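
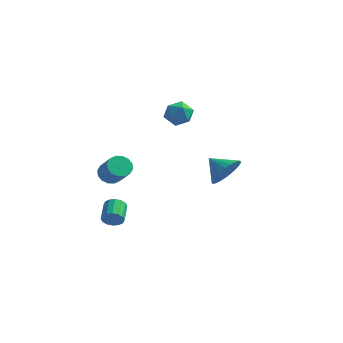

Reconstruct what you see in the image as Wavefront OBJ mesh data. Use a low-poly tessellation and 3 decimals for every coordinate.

v -2.006 4.224 3.31
v -1.267 4.097 2.844
v -2.733 3.423 2.376
v -1.994 3.296 1.91
v -2.08 2.93 2.709
v -1.631 3.425 3.286
v -2.369 4.095 1.934
v -1.92 4.59 2.511
v -1.491 4.017 1.993
v -1.313 3.297 2.472
v -2.687 4.223 2.748
v -2.509 3.503 3.227
v 1.576 1.508 0.042
v 1.978 1.104 0.924
v 0.464 1.832 0.698
v 2.105 1.492 0.949
v 2.152 1.883 0.836
v 2.112 2.217 0.601
v 1.989 2.443 0.282
v 1.804 2.526 -0.074
v 1.584 2.455 -0.412
v 1.363 2.239 -0.681
v 1.174 1.912 -0.839
v 1.046 1.524 -0.864
v 0.999 1.133 -0.751
v 1.039 0.799 -0.516
v 1.162 0.573 -0.197
v 1.347 0.49 0.159
v 1.567 0.561 0.497
v 1.789 0.777 0.765
v -3.074 -2.798 1.256
v -2.537 -2.799 0.823
v -1.709 -3.424 1.851
v -2.246 -3.422 2.284
v -2.516 -2.487 0.995
v -1.688 -3.112 2.023
v -2.644 -2.258 1.237
v -1.816 -2.883 2.265
v -2.887 -2.174 1.485
v -2.06 -2.798 2.513
v -3.181 -2.257 1.671
v -2.353 -2.881 2.699
v -3.446 -2.485 1.746
v -2.618 -3.109 2.774
v -3.611 -2.796 1.689
v -2.783 -3.421 2.717
v -3.632 -3.108 1.517
v -2.804 -3.733 2.545
v -3.504 -3.337 1.275
v -2.676 -3.962 2.303
v -3.26 -3.422 1.027
v -2.433 -4.046 2.055
v -2.967 -3.339 0.841
v -2.139 -3.963 1.869
v -2.702 -3.111 0.766
v -1.874 -3.735 1.794
v -2.585 -3.671 -1.54
v -2.233 -3.74 -1.059
v -2.544 -2.679 -0.679
v -2.895 -2.609 -1.16
v -2.05 -3.61 -1.274
v -2.361 -2.548 -0.893
v -2.011 -3.496 -1.56
v -2.322 -2.434 -1.18
v -2.125 -3.429 -1.841
v -2.436 -2.367 -1.46
v -2.363 -3.426 -2.041
v -2.674 -2.365 -1.661
v -2.66 -3.489 -2.107
v -2.971 -2.428 -1.727
v -2.936 -3.601 -2.021
v -3.247 -2.54 -1.641
v -3.119 -3.732 -1.807
v -3.43 -2.67 -1.426
v -3.158 -3.846 -1.52
v -3.469 -2.784 -1.14
v -3.044 -3.913 -1.24
v -3.355 -2.851 -0.859
v -2.806 -3.915 -1.039
v -3.117 -2.854 -0.659
v -2.509 -3.852 -0.973
v -2.82 -2.791 -0.593
f 1 12 6
f 1 6 2
f 1 2 8
f 1 8 11
f 1 11 12
f 2 6 10
f 6 12 5
f 12 11 3
f 11 8 7
f 8 2 9
f 4 10 5
f 4 5 3
f 4 3 7
f 4 7 9
f 4 9 10
f 5 10 6
f 3 5 12
f 7 3 11
f 9 7 8
f 10 9 2
f 14 13 16
f 14 16 15
f 16 13 17
f 16 17 15
f 17 13 18
f 17 18 15
f 18 13 19
f 18 19 15
f 19 13 20
f 19 20 15
f 20 13 21
f 20 21 15
f 21 13 22
f 21 22 15
f 22 13 23
f 22 23 15
f 23 13 24
f 23 24 15
f 24 13 25
f 24 25 15
f 25 13 26
f 25 26 15
f 26 13 27
f 26 27 15
f 27 13 28
f 27 28 15
f 28 13 29
f 28 29 15
f 29 13 30
f 29 30 15
f 30 13 14
f 30 14 15
f 32 31 35
f 32 35 33
f 33 35 36
f 33 36 34
f 35 31 37
f 35 37 36
f 36 37 38
f 36 38 34
f 37 31 39
f 37 39 38
f 38 39 40
f 38 40 34
f 39 31 41
f 39 41 40
f 40 41 42
f 40 42 34
f 41 31 43
f 41 43 42
f 42 43 44
f 42 44 34
f 43 31 45
f 43 45 44
f 44 45 46
f 44 46 34
f 45 31 47
f 45 47 46
f 46 47 48
f 46 48 34
f 47 31 49
f 47 49 48
f 48 49 50
f 48 50 34
f 49 31 51
f 49 51 50
f 50 51 52
f 50 52 34
f 51 31 53
f 51 53 52
f 52 53 54
f 52 54 34
f 53 31 55
f 53 55 54
f 54 55 56
f 54 56 34
f 55 31 32
f 55 32 56
f 56 32 33
f 56 33 34
f 58 57 61
f 58 61 59
f 59 61 62
f 59 62 60
f 61 57 63
f 61 63 62
f 62 63 64
f 62 64 60
f 63 57 65
f 63 65 64
f 64 65 66
f 64 66 60
f 65 57 67
f 65 67 66
f 66 67 68
f 66 68 60
f 67 57 69
f 67 69 68
f 68 69 70
f 68 70 60
f 69 57 71
f 69 71 70
f 70 71 72
f 70 72 60
f 71 57 73
f 71 73 72
f 72 73 74
f 72 74 60
f 73 57 75
f 73 75 74
f 74 75 76
f 74 76 60
f 75 57 77
f 75 77 76
f 76 77 78
f 76 78 60
f 77 57 79
f 77 79 78
f 78 79 80
f 78 80 60
f 79 57 81
f 79 81 80
f 80 81 82
f 80 82 60
f 81 57 58
f 81 58 82
f 82 58 59
f 82 59 60



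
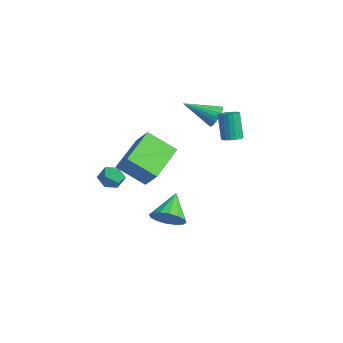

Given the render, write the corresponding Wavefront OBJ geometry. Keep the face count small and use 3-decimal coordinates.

v -2.696 3.255 0.906
v -2.408 3.459 1.499
v -3.464 1.825 1.774
v -2.678 3.605 1.5
v -2.952 3.682 1.384
v -3.175 3.674 1.173
v -3.303 3.583 0.909
v -3.311 3.427 0.645
v -3.197 3.236 0.432
v -2.984 3.05 0.314
v -2.714 2.904 0.312
v -2.44 2.827 0.429
v -2.217 2.836 0.64
v -2.089 2.927 0.903
v -2.081 3.083 1.168
v -2.195 3.273 1.38
v 0.227 2.647 0.944
v 0.653 2.382 1.115
v 0.119 2.448 2.547
v -0.307 2.713 2.376
v 0.722 2.607 1.13
v 0.187 2.674 2.562
v 0.692 2.84 1.109
v 0.158 2.907 2.541
v 0.571 3.035 1.054
v 0.036 3.101 2.486
v 0.381 3.153 0.978
v -0.153 3.219 2.41
v 0.161 3.17 0.895
v -0.373 3.237 2.327
v -0.046 3.084 0.822
v -0.58 3.151 2.254
v -0.199 2.912 0.773
v -0.733 2.978 2.205
v -0.267 2.686 0.758
v -0.802 2.753 2.19
v -0.238 2.453 0.779
v -0.772 2.52 2.211
v -0.116 2.259 0.834
v -0.651 2.325 2.266
v 0.073 2.141 0.91
v -0.461 2.207 2.342
v 0.293 2.123 0.993
v -0.241 2.19 2.425
v 0.5 2.209 1.066
v -0.034 2.276 2.498
v 2.968 -3.056 0.641
v 2.174 -4.151 1.621
v 1.734 -1.499 1.382
v 0.94 -2.595 2.362
v 3.76 -2.845 1.518
v 2.966 -3.941 2.498
v 2.526 -1.289 2.259
v 1.732 -2.384 3.239
v -1.568 -2.432 -0.954
v -1.202 -2.617 -1.552
v -2.578 -2.703 -1.488
v -2.212 -2.888 -2.086
v -2.158 -3.295 -1.488
v -1.534 -3.128 -1.158
v -2.246 -2.192 -1.882
v -1.622 -2.025 -1.552
v -1.621 -2.469 -2.126
v -1.567 -3.15 -1.882
v -2.213 -2.17 -1.158
v -2.159 -2.851 -0.914
v 0.96 -1.045 -3.222
v 1.682 -0.814 -2.737
v -0 -0.155 -2.218
v 1.646 -0.484 -3.063
v 1.426 -0.304 -3.433
v 1.081 -0.322 -3.746
v 0.704 -0.534 -3.918
v 0.396 -0.883 -3.905
v 0.238 -1.275 -3.708
v 0.274 -1.605 -3.382
v 0.494 -1.785 -3.012
v 0.839 -1.767 -2.699
v 1.216 -1.555 -2.527
v 1.524 -1.206 -2.54
f 2 1 4
f 2 4 3
f 4 1 5
f 4 5 3
f 5 1 6
f 5 6 3
f 6 1 7
f 6 7 3
f 7 1 8
f 7 8 3
f 8 1 9
f 8 9 3
f 9 1 10
f 9 10 3
f 10 1 11
f 10 11 3
f 11 1 12
f 11 12 3
f 12 1 13
f 12 13 3
f 13 1 14
f 13 14 3
f 14 1 15
f 14 15 3
f 15 1 16
f 15 16 3
f 16 1 2
f 16 2 3
f 18 17 21
f 18 21 19
f 19 21 22
f 19 22 20
f 21 17 23
f 21 23 22
f 22 23 24
f 22 24 20
f 23 17 25
f 23 25 24
f 24 25 26
f 24 26 20
f 25 17 27
f 25 27 26
f 26 27 28
f 26 28 20
f 27 17 29
f 27 29 28
f 28 29 30
f 28 30 20
f 29 17 31
f 29 31 30
f 30 31 32
f 30 32 20
f 31 17 33
f 31 33 32
f 32 33 34
f 32 34 20
f 33 17 35
f 33 35 34
f 34 35 36
f 34 36 20
f 35 17 37
f 35 37 36
f 36 37 38
f 36 38 20
f 37 17 39
f 37 39 38
f 38 39 40
f 38 40 20
f 39 17 41
f 39 41 40
f 40 41 42
f 40 42 20
f 41 17 43
f 41 43 42
f 42 43 44
f 42 44 20
f 43 17 45
f 43 45 44
f 44 45 46
f 44 46 20
f 45 17 18
f 45 18 46
f 46 18 19
f 46 19 20
f 48 50 47
f 51 48 47
f 47 50 49
f 49 51 47
f 48 54 50
f 52 48 51
f 52 54 48
f 50 54 49
f 53 51 49
f 49 54 53
f 53 52 51
f 54 52 53
f 55 66 60
f 55 60 56
f 55 56 62
f 55 62 65
f 55 65 66
f 56 60 64
f 60 66 59
f 66 65 57
f 65 62 61
f 62 56 63
f 58 64 59
f 58 59 57
f 58 57 61
f 58 61 63
f 58 63 64
f 59 64 60
f 57 59 66
f 61 57 65
f 63 61 62
f 64 63 56
f 68 67 70
f 68 70 69
f 70 67 71
f 70 71 69
f 71 67 72
f 71 72 69
f 72 67 73
f 72 73 69
f 73 67 74
f 73 74 69
f 74 67 75
f 74 75 69
f 75 67 76
f 75 76 69
f 76 67 77
f 76 77 69
f 77 67 78
f 77 78 69
f 78 67 79
f 78 79 69
f 79 67 80
f 79 80 69
f 80 67 68
f 80 68 69



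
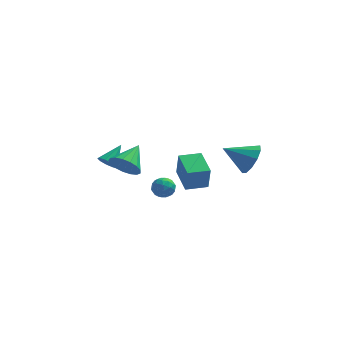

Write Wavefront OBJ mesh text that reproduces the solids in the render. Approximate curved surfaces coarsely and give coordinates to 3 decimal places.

v 0.18 2.433 -2.94
v 0.299 2.215 -1.511
v -0.367 4.006 -2.654
v -0.247 3.788 -1.225
v 1.367 2.852 -2.975
v 1.487 2.634 -1.546
v 0.821 4.425 -2.689
v 0.94 4.207 -1.26
v -2.495 -3.255 2.647
v -2.174 -3.771 3.284
v -1.885 -2.005 3.353
v -1.865 -3.76 2.998
v -1.7 -3.633 2.631
v -1.718 -3.42 2.268
v -1.913 -3.169 1.992
v -2.242 -2.938 1.866
v -2.628 -2.779 1.919
v -2.984 -2.73 2.139
v -3.228 -2.801 2.475
v -3.304 -2.976 2.85
v -3.194 -3.215 3.179
v -2.924 -3.463 3.386
v -2.556 -3.664 3.424
v -1.386 2.067 -2.026
v -1.011 2.343 -2.527
v -0.829 1.117 -2.133
v -0.454 1.393 -2.634
v -0.379 1.611 -1.99
v -0.723 2.198 -1.924
v -1.117 1.262 -2.736
v -1.461 1.849 -2.67
v -0.845 1.845 -2.965
v -0.389 2.061 -2.505
v -1.451 1.399 -2.155
v -0.995 1.615 -1.695
v -1.247 2.288 -2.267
v -0.593 1.172 -2.393
v -0.548 1.3 -2.015
v -0.328 1.462 -2.309
v -1.078 2.203 -1.913
v -0.858 2.365 -2.207
v -0.486 1.936 -1.892
v -0.982 1.095 -2.453
v -0.762 1.257 -2.747
v -1.512 1.998 -2.351
v -1.292 2.16 -2.645
v -1.354 1.524 -2.768
v -0.93 2.158 -2.819
v -0.602 1.6 -2.882
v -0.992 1.523 -2.942
v -1.194 1.867 -2.903
v -0.661 2.285 -2.549
v -0.334 1.727 -2.611
v -0.29 1.855 -2.233
v -0.492 2.2 -2.194
v -0.564 1.992 -2.806
v -1.506 1.733 -2.049
v -1.179 1.175 -2.111
v -1.348 1.26 -2.466
v -1.55 1.605 -2.427
v -1.238 1.86 -1.778
v -0.91 1.302 -1.841
v -0.646 1.593 -1.757
v -0.848 1.937 -1.718
v -1.276 1.468 -1.854
v 3.608 -2.217 2.661
v 4.026 -1.873 3.442
v 2.212 -2.243 3.419
v 3.842 -1.418 3.119
v 3.569 -1.268 2.621
v 3.311 -1.481 2.139
v 3.166 -1.974 1.855
v 3.191 -2.56 1.88
v 3.375 -3.015 2.202
v 3.648 -3.165 2.7
v 3.906 -2.952 3.183
v 4.051 -2.459 3.466
v -3.895 2.636 -1.143
v -3.391 2.575 -1.48
v -3.245 3.564 -0.337
v -3.631 2.879 -1.636
v -3.995 3.069 -1.561
v -4.312 3.056 -1.29
v -4.434 2.847 -0.951
v -4.304 2.539 -0.701
v -3.983 2.277 -0.658
v -3.62 2.182 -0.841
v -3.386 2.3 -1.166
f 2 4 1
f 5 2 1
f 1 4 3
f 3 5 1
f 2 8 4
f 6 2 5
f 6 8 2
f 4 8 3
f 7 5 3
f 3 8 7
f 7 6 5
f 8 6 7
f 10 9 12
f 10 12 11
f 12 9 13
f 12 13 11
f 13 9 14
f 13 14 11
f 14 9 15
f 14 15 11
f 15 9 16
f 15 16 11
f 16 9 17
f 16 17 11
f 17 9 18
f 17 18 11
f 18 9 19
f 18 19 11
f 19 9 20
f 19 20 11
f 20 9 21
f 20 21 11
f 21 9 22
f 21 22 11
f 22 9 23
f 22 23 11
f 23 9 10
f 23 10 11
f 24 61 40
f 61 35 64
f 40 64 29
f 61 64 40
f 24 40 36
f 40 29 41
f 36 41 25
f 40 41 36
f 24 36 45
f 36 25 46
f 45 46 31
f 36 46 45
f 24 45 57
f 45 31 60
f 57 60 34
f 45 60 57
f 24 57 61
f 57 34 65
f 61 65 35
f 57 65 61
f 25 41 52
f 41 29 55
f 52 55 33
f 41 55 52
f 29 64 42
f 64 35 63
f 42 63 28
f 64 63 42
f 35 65 62
f 65 34 58
f 62 58 26
f 65 58 62
f 34 60 59
f 60 31 47
f 59 47 30
f 60 47 59
f 31 46 51
f 46 25 48
f 51 48 32
f 46 48 51
f 27 53 39
f 53 33 54
f 39 54 28
f 53 54 39
f 27 39 37
f 39 28 38
f 37 38 26
f 39 38 37
f 27 37 44
f 37 26 43
f 44 43 30
f 37 43 44
f 27 44 49
f 44 30 50
f 49 50 32
f 44 50 49
f 27 49 53
f 49 32 56
f 53 56 33
f 49 56 53
f 28 54 42
f 54 33 55
f 42 55 29
f 54 55 42
f 26 38 62
f 38 28 63
f 62 63 35
f 38 63 62
f 30 43 59
f 43 26 58
f 59 58 34
f 43 58 59
f 32 50 51
f 50 30 47
f 51 47 31
f 50 47 51
f 33 56 52
f 56 32 48
f 52 48 25
f 56 48 52
f 67 66 69
f 67 69 68
f 69 66 70
f 69 70 68
f 70 66 71
f 70 71 68
f 71 66 72
f 71 72 68
f 72 66 73
f 72 73 68
f 73 66 74
f 73 74 68
f 74 66 75
f 74 75 68
f 75 66 76
f 75 76 68
f 76 66 77
f 76 77 68
f 77 66 67
f 77 67 68
f 79 78 81
f 79 81 80
f 81 78 82
f 81 82 80
f 82 78 83
f 82 83 80
f 83 78 84
f 83 84 80
f 84 78 85
f 84 85 80
f 85 78 86
f 85 86 80
f 86 78 87
f 86 87 80
f 87 78 88
f 87 88 80
f 88 78 79
f 88 79 80



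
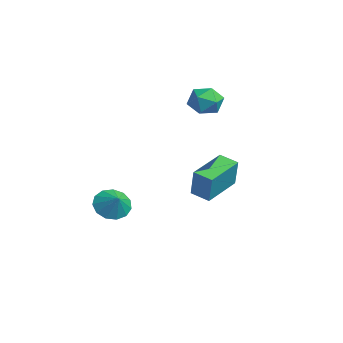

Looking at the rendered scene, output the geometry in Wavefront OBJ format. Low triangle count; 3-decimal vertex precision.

v -3.685 3.987 3.053
v -2.988 4.301 3.744
v -3.352 2.399 3.436
v -2.655 2.713 4.127
v -3.658 2.877 4.296
v -3.864 3.859 4.06
v -2.476 2.841 3.12
v -2.682 3.823 2.884
v -2.241 3.592 3.786
v -2.971 3.614 4.512
v -3.369 3.086 2.668
v -4.099 3.108 3.394
v -3.107 -1.721 -3.009
v -2.499 -2.275 -3.646
v -2.213 -1.659 -2.211
v -2.414 -1.712 -3.785
v -2.549 -1.152 -3.678
v -2.861 -0.772 -3.358
v -3.251 -0.694 -2.928
v -3.595 -0.942 -2.523
v -3.784 -1.437 -2.273
v -3.758 -2.022 -2.257
v -3.526 -2.512 -2.48
v -3.16 -2.75 -2.87
v -2.777 -2.662 -3.305
v 1.746 0.727 -0.497
v 2.293 0.659 1.143
v 0.605 2.528 -0.041
v 1.152 2.46 1.599
v 2.608 1.34 -0.759
v 3.155 1.272 0.881
v 1.467 3.141 -0.303
v 2.014 3.073 1.337
f 1 12 6
f 1 6 2
f 1 2 8
f 1 8 11
f 1 11 12
f 2 6 10
f 6 12 5
f 12 11 3
f 11 8 7
f 8 2 9
f 4 10 5
f 4 5 3
f 4 3 7
f 4 7 9
f 4 9 10
f 5 10 6
f 3 5 12
f 7 3 11
f 9 7 8
f 10 9 2
f 14 13 16
f 14 16 15
f 16 13 17
f 16 17 15
f 17 13 18
f 17 18 15
f 18 13 19
f 18 19 15
f 19 13 20
f 19 20 15
f 20 13 21
f 20 21 15
f 21 13 22
f 21 22 15
f 22 13 23
f 22 23 15
f 23 13 24
f 23 24 15
f 24 13 25
f 24 25 15
f 25 13 14
f 25 14 15
f 27 29 26
f 30 27 26
f 26 29 28
f 28 30 26
f 27 33 29
f 31 27 30
f 31 33 27
f 29 33 28
f 32 30 28
f 28 33 32
f 32 31 30
f 33 31 32



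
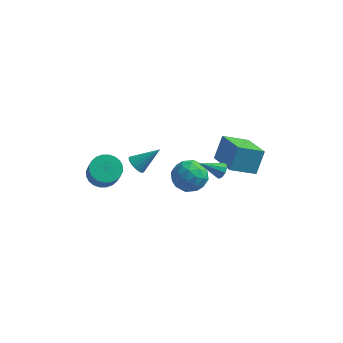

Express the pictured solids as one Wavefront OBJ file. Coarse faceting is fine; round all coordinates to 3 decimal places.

v -4.001 -3.166 1.335
v -3.253 -2.649 1.343
v -2.79 -3.336 2.533
v -3.539 -3.854 2.525
v -3.474 -2.454 1.541
v -3.011 -3.141 2.732
v -3.775 -2.368 1.708
v -3.313 -3.055 2.898
v -4.111 -2.403 1.818
v -3.648 -3.09 3.008
v -4.43 -2.555 1.855
v -3.968 -3.242 3.045
v -4.684 -2.799 1.812
v -4.221 -3.487 3.002
v -4.833 -3.1 1.697
v -4.371 -3.787 2.887
v -4.857 -3.41 1.526
v -4.394 -4.098 2.716
v -4.75 -3.684 1.327
v -4.287 -4.371 2.517
v -4.529 -3.879 1.128
v -4.066 -4.566 2.319
v -4.227 -3.965 0.962
v -3.765 -4.652 2.152
v -3.892 -3.93 0.852
v -3.429 -4.617 2.042
v -3.572 -3.778 0.815
v -3.11 -4.465 2.005
v -3.319 -3.533 0.858
v -2.856 -4.221 2.048
v -3.169 -3.233 0.973
v -2.707 -3.92 2.163
v -3.146 -2.922 1.144
v -2.683 -3.61 2.334
v -2.053 -3.262 2.748
v -1.67 -3.153 2.273
v -0.947 -2.598 3.792
v -1.834 -2.906 2.29
v -2.048 -2.741 2.411
v -2.263 -2.695 2.61
v -2.431 -2.778 2.841
v -2.511 -2.973 3.05
v -2.487 -3.233 3.19
v -2.364 -3.5 3.228
v -2.169 -3.713 3.157
v -1.948 -3.822 2.992
v -1.751 -3.802 2.771
v -1.623 -3.659 2.544
v -1.594 -3.425 2.365
v 2.567 -2.967 3.308
v 2.877 -3.317 3.536
v 1.473 -3.453 4.052
v 2.881 -3.05 3.715
v 2.764 -2.752 3.739
v 2.573 -2.535 3.598
v 2.379 -2.484 3.347
v 2.257 -2.617 3.081
v 2.254 -2.884 2.901
v 2.371 -3.182 2.878
v 2.562 -3.399 3.018
v 2.756 -3.45 3.27
v -0.885 -0.934 0.344
v -0.401 -0.234 -0.359
v 0.721 -1.486 0.899
v 1.205 -0.786 0.196
v 0.656 -0.397 1.071
v -0.336 -0.056 0.728
v 0.656 -1.664 -0.188
v -0.336 -1.323 -0.531
v 0.551 -0.685 -0.689
v 0.551 0.098 0.09
v -0.231 -1.818 0.45
v -0.231 -1.035 1.229
v -0.784 -0.536 -0.056
v 1.104 -1.184 0.596
v 0.781 -0.956 1.111
v 1.066 -0.545 0.697
v -0.746 -0.431 0.583
v -0.461 -0.02 0.17
v 0.16 -0.116 1.01
v 0.781 -1.7 0.37
v 1.066 -1.289 -0.043
v -0.746 -1.175 -0.157
v -0.461 -0.764 -0.571
v 0.16 -1.604 -0.47
v 0.06 -0.389 -0.663
v 1.004 -0.714 -0.337
v 0.682 -1.23 -0.563
v 0.098 -1.029 -0.764
v 0.06 0.071 -0.206
v 1.004 -0.254 0.121
v 0.682 -0.025 0.635
v 0.098 0.175 0.434
v 0.62 -0.194 -0.399
v -0.684 -1.466 0.419
v 0.26 -1.791 0.746
v 0.222 -1.895 0.106
v -0.362 -1.695 -0.095
v -0.684 -1.006 0.877
v 0.26 -1.331 1.203
v 0.222 -0.691 1.304
v -0.362 -0.49 1.103
v -0.3 -1.526 0.939
v 2.681 -1.799 2.368
v 2.901 -1.011 3.673
v 1.349 -0.264 1.665
v 1.568 0.523 2.97
v 3.932 -1.023 1.69
v 4.151 -0.236 2.995
v 2.599 0.511 0.987
v 2.819 1.299 2.292
f 2 1 5
f 2 5 3
f 3 5 6
f 3 6 4
f 5 1 7
f 5 7 6
f 6 7 8
f 6 8 4
f 7 1 9
f 7 9 8
f 8 9 10
f 8 10 4
f 9 1 11
f 9 11 10
f 10 11 12
f 10 12 4
f 11 1 13
f 11 13 12
f 12 13 14
f 12 14 4
f 13 1 15
f 13 15 14
f 14 15 16
f 14 16 4
f 15 1 17
f 15 17 16
f 16 17 18
f 16 18 4
f 17 1 19
f 17 19 18
f 18 19 20
f 18 20 4
f 19 1 21
f 19 21 20
f 20 21 22
f 20 22 4
f 21 1 23
f 21 23 22
f 22 23 24
f 22 24 4
f 23 1 25
f 23 25 24
f 24 25 26
f 24 26 4
f 25 1 27
f 25 27 26
f 26 27 28
f 26 28 4
f 27 1 29
f 27 29 28
f 28 29 30
f 28 30 4
f 29 1 31
f 29 31 30
f 30 31 32
f 30 32 4
f 31 1 33
f 31 33 32
f 32 33 34
f 32 34 4
f 33 1 2
f 33 2 34
f 34 2 3
f 34 3 4
f 36 35 38
f 36 38 37
f 38 35 39
f 38 39 37
f 39 35 40
f 39 40 37
f 40 35 41
f 40 41 37
f 41 35 42
f 41 42 37
f 42 35 43
f 42 43 37
f 43 35 44
f 43 44 37
f 44 35 45
f 44 45 37
f 45 35 46
f 45 46 37
f 46 35 47
f 46 47 37
f 47 35 48
f 47 48 37
f 48 35 49
f 48 49 37
f 49 35 36
f 49 36 37
f 51 50 53
f 51 53 52
f 53 50 54
f 53 54 52
f 54 50 55
f 54 55 52
f 55 50 56
f 55 56 52
f 56 50 57
f 56 57 52
f 57 50 58
f 57 58 52
f 58 50 59
f 58 59 52
f 59 50 60
f 59 60 52
f 60 50 61
f 60 61 52
f 61 50 51
f 61 51 52
f 62 99 78
f 99 73 102
f 78 102 67
f 99 102 78
f 62 78 74
f 78 67 79
f 74 79 63
f 78 79 74
f 62 74 83
f 74 63 84
f 83 84 69
f 74 84 83
f 62 83 95
f 83 69 98
f 95 98 72
f 83 98 95
f 62 95 99
f 95 72 103
f 99 103 73
f 95 103 99
f 63 79 90
f 79 67 93
f 90 93 71
f 79 93 90
f 67 102 80
f 102 73 101
f 80 101 66
f 102 101 80
f 73 103 100
f 103 72 96
f 100 96 64
f 103 96 100
f 72 98 97
f 98 69 85
f 97 85 68
f 98 85 97
f 69 84 89
f 84 63 86
f 89 86 70
f 84 86 89
f 65 91 77
f 91 71 92
f 77 92 66
f 91 92 77
f 65 77 75
f 77 66 76
f 75 76 64
f 77 76 75
f 65 75 82
f 75 64 81
f 82 81 68
f 75 81 82
f 65 82 87
f 82 68 88
f 87 88 70
f 82 88 87
f 65 87 91
f 87 70 94
f 91 94 71
f 87 94 91
f 66 92 80
f 92 71 93
f 80 93 67
f 92 93 80
f 64 76 100
f 76 66 101
f 100 101 73
f 76 101 100
f 68 81 97
f 81 64 96
f 97 96 72
f 81 96 97
f 70 88 89
f 88 68 85
f 89 85 69
f 88 85 89
f 71 94 90
f 94 70 86
f 90 86 63
f 94 86 90
f 105 107 104
f 108 105 104
f 104 107 106
f 106 108 104
f 105 111 107
f 109 105 108
f 109 111 105
f 107 111 106
f 110 108 106
f 106 111 110
f 110 109 108
f 111 109 110



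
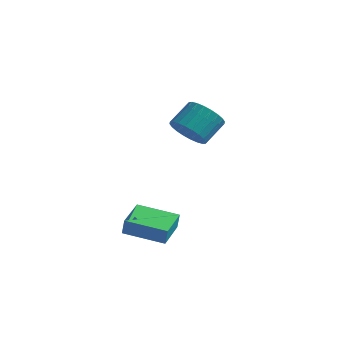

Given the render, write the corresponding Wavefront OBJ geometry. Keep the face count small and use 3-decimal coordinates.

v -0.026 1.623 0.786
v 0.919 1.594 0.461
v 1.252 2.707 1.329
v 0.306 2.737 1.654
v 0.758 1.841 0.206
v 1.091 2.954 1.073
v 0.478 2.055 0.039
v 0.811 3.168 0.906
v 0.121 2.203 -0.015
v 0.454 3.317 0.853
v -0.258 2.263 0.054
v 0.074 3.377 0.921
v -0.602 2.226 0.234
v -0.27 3.339 1.101
v -0.859 2.097 0.498
v -0.526 3.21 1.366
v -0.988 1.895 0.806
v -0.656 3.009 1.674
v -0.972 1.653 1.111
v -0.639 2.766 1.979
v -0.811 1.406 1.367
v -0.478 2.519 2.234
v -0.531 1.192 1.534
v -0.198 2.305 2.401
v -0.174 1.043 1.587
v 0.159 2.157 2.455
v 0.206 0.983 1.519
v 0.538 2.097 2.386
v 0.55 1.021 1.339
v 0.882 2.134 2.206
v 0.806 1.15 1.074
v 1.139 2.263 1.942
v 0.936 1.351 0.766
v 1.268 2.465 1.634
v -0.097 -3.849 -2.945
v 0.052 -3.897 -2.13
v -0.42 -2.279 -2.793
v -0.271 -2.327 -1.978
v 1.771 -3.433 -3.262
v 1.92 -3.481 -2.447
v 1.448 -1.863 -3.11
v 1.597 -1.911 -2.295
f 2 1 5
f 2 5 3
f 3 5 6
f 3 6 4
f 5 1 7
f 5 7 6
f 6 7 8
f 6 8 4
f 7 1 9
f 7 9 8
f 8 9 10
f 8 10 4
f 9 1 11
f 9 11 10
f 10 11 12
f 10 12 4
f 11 1 13
f 11 13 12
f 12 13 14
f 12 14 4
f 13 1 15
f 13 15 14
f 14 15 16
f 14 16 4
f 15 1 17
f 15 17 16
f 16 17 18
f 16 18 4
f 17 1 19
f 17 19 18
f 18 19 20
f 18 20 4
f 19 1 21
f 19 21 20
f 20 21 22
f 20 22 4
f 21 1 23
f 21 23 22
f 22 23 24
f 22 24 4
f 23 1 25
f 23 25 24
f 24 25 26
f 24 26 4
f 25 1 27
f 25 27 26
f 26 27 28
f 26 28 4
f 27 1 29
f 27 29 28
f 28 29 30
f 28 30 4
f 29 1 31
f 29 31 30
f 30 31 32
f 30 32 4
f 31 1 33
f 31 33 32
f 32 33 34
f 32 34 4
f 33 1 2
f 33 2 34
f 34 2 3
f 34 3 4
f 36 38 35
f 39 36 35
f 35 38 37
f 37 39 35
f 36 42 38
f 40 36 39
f 40 42 36
f 38 42 37
f 41 39 37
f 37 42 41
f 41 40 39
f 42 40 41



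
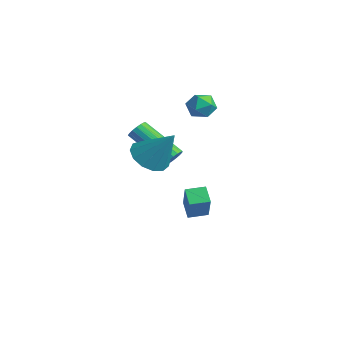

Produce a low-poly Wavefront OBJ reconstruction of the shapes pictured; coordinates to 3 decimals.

v -2.837 3.63 1.459
v -2.51 3.14 1.9
v -3.77 2.9 1.34
v -3.443 2.41 1.781
v -3.687 3.047 2.056
v -3.11 3.499 2.13
v -3.17 2.541 1.11
v -2.593 2.993 1.184
v -2.716 2.467 1.684
v -3.035 2.78 2.269
v -3.245 3.26 0.971
v -3.564 3.573 1.556
v 0.818 -1.939 1.574
v 1.25 -1.322 1.045
v 1.802 -1.401 3.006
v 0.834 -1.082 1.24
v 0.413 -1.114 1.541
v 0.121 -1.407 1.853
v 0.05 -1.87 2.075
v 0.222 -2.355 2.139
v 0.584 -2.707 2.023
v 1.02 -2.816 1.764
v 1.392 -2.647 1.445
v 1.581 -2.252 1.167
v 1.528 -1.759 1.018
v -1.084 0.359 0.035
v -0.772 0.361 0.439
v -2.384 -0.437 1.688
v -2.696 -0.439 1.285
v -0.877 0.581 0.445
v -2.489 -0.216 1.694
v -1.029 0.751 0.357
v -2.641 -0.047 1.606
v -1.193 0.831 0.195
v -2.806 0.033 1.445
v -1.333 0.802 -0.003
v -2.945 0.005 1.246
v -1.415 0.672 -0.192
v -3.028 -0.125 1.057
v -1.422 0.471 -0.33
v -3.034 -0.327 0.92
v -1.351 0.243 -0.383
v -2.963 -0.554 0.866
v -1.219 0.042 -0.341
v -2.831 -0.755 0.908
v -1.056 -0.086 -0.213
v -2.668 -0.884 1.037
v -0.899 -0.113 -0.027
v -2.512 -0.91 1.222
v -0.785 -0.031 0.172
v -2.397 -0.829 1.422
v -0.739 0.14 0.341
v -2.351 -0.658 1.59
v -1.393 1.241 -3.897
v -2.101 1.461 -3.387
v -1.075 2.079 -3.819
v -1.783 2.3 -3.309
v -0.597 0.82 -2.611
v -1.305 1.041 -2.101
v -0.279 1.659 -2.533
v -0.987 1.879 -2.023
f 1 12 6
f 1 6 2
f 1 2 8
f 1 8 11
f 1 11 12
f 2 6 10
f 6 12 5
f 12 11 3
f 11 8 7
f 8 2 9
f 4 10 5
f 4 5 3
f 4 3 7
f 4 7 9
f 4 9 10
f 5 10 6
f 3 5 12
f 7 3 11
f 9 7 8
f 10 9 2
f 14 13 16
f 14 16 15
f 16 13 17
f 16 17 15
f 17 13 18
f 17 18 15
f 18 13 19
f 18 19 15
f 19 13 20
f 19 20 15
f 20 13 21
f 20 21 15
f 21 13 22
f 21 22 15
f 22 13 23
f 22 23 15
f 23 13 24
f 23 24 15
f 24 13 25
f 24 25 15
f 25 13 14
f 25 14 15
f 27 26 30
f 27 30 28
f 28 30 31
f 28 31 29
f 30 26 32
f 30 32 31
f 31 32 33
f 31 33 29
f 32 26 34
f 32 34 33
f 33 34 35
f 33 35 29
f 34 26 36
f 34 36 35
f 35 36 37
f 35 37 29
f 36 26 38
f 36 38 37
f 37 38 39
f 37 39 29
f 38 26 40
f 38 40 39
f 39 40 41
f 39 41 29
f 40 26 42
f 40 42 41
f 41 42 43
f 41 43 29
f 42 26 44
f 42 44 43
f 43 44 45
f 43 45 29
f 44 26 46
f 44 46 45
f 45 46 47
f 45 47 29
f 46 26 48
f 46 48 47
f 47 48 49
f 47 49 29
f 48 26 50
f 48 50 49
f 49 50 51
f 49 51 29
f 50 26 52
f 50 52 51
f 51 52 53
f 51 53 29
f 52 26 27
f 52 27 53
f 53 27 28
f 53 28 29
f 55 57 54
f 58 55 54
f 54 57 56
f 56 58 54
f 55 61 57
f 59 55 58
f 59 61 55
f 57 61 56
f 60 58 56
f 56 61 60
f 60 59 58
f 61 59 60



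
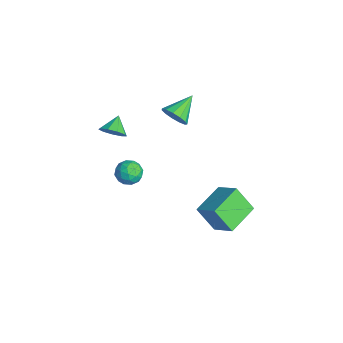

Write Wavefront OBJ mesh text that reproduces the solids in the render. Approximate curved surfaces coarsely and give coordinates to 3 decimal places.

v 0.006 0.161 -2.427
v 0.649 -0.047 -1.891
v -0.249 -1.193 -2.649
v 0.394 -1.401 -2.113
v -0.326 -1.042 -1.803
v -0.169 -0.205 -1.667
v 0.569 -1.035 -2.873
v 0.726 -0.198 -2.737
v 0.996 -0.787 -2.167
v 0.443 -0.791 -1.506
v -0.043 -0.449 -3.034
v -0.596 -0.453 -2.373
v 0.35 0.176 -2.14
v 0.05 -1.416 -2.4
v -0.373 -1.204 -2.218
v 0.004 -1.327 -1.903
v -0.131 0.083 -2.008
v 0.247 -0.04 -1.693
v -0.326 -0.624 -1.641
v 0.153 -1.2 -2.847
v 0.531 -1.323 -2.532
v 0.396 0.087 -2.637
v 0.773 -0.036 -2.322
v 0.726 -0.616 -2.899
v 0.932 -0.381 -1.987
v 0.782 -1.177 -2.117
v 0.885 -0.962 -2.564
v 0.977 -0.47 -2.484
v 0.606 -0.384 -1.598
v 0.457 -1.179 -1.728
v 0.033 -0.968 -1.546
v 0.126 -0.476 -1.466
v 0.811 -0.818 -1.76
v -0.057 -0.061 -2.812
v -0.206 -0.856 -2.942
v 0.274 -0.764 -3.074
v 0.367 -0.272 -2.994
v -0.382 -0.063 -2.423
v -0.532 -0.859 -2.553
v -0.577 -0.77 -2.056
v -0.485 -0.278 -1.976
v -0.411 -0.422 -2.78
v -2.085 2.732 -0.212
v -1.38 2.861 0.333
v -2.955 4.088 0.592
v -1.302 3.153 -0.074
v -1.472 3.312 -0.525
v -1.837 3.286 -0.877
v -2.28 3.085 -1.017
v -2.662 2.771 -0.902
v -2.861 2.446 -0.568
v -2.813 2.211 -0.121
v -2.534 2.142 0.297
v -2.113 2.26 0.554
v -1.683 2.528 0.567
v 3.447 2.334 -3.382
v 4.651 2.971 -2.468
v 2.276 3.982 -2.99
v 3.479 4.62 -2.076
v 4.121 3.16 -4.844
v 5.324 3.798 -3.93
v 2.949 4.809 -4.452
v 4.153 5.446 -3.538
v -3.277 -0.597 -1.869
v -2.946 -0.957 -1.161
v -4.083 -0.003 -1.191
v -2.67 -0.45 -1.278
v -2.678 -0.013 -1.671
v -2.966 0.151 -2.157
v -3.4 -0.035 -2.508
v -3.776 -0.485 -2.561
v -3.918 -0.987 -2.29
v -3.761 -1.307 -1.822
v -3.377 -1.295 -1.376
f 1 38 17
f 38 12 41
f 17 41 6
f 38 41 17
f 1 17 13
f 17 6 18
f 13 18 2
f 17 18 13
f 1 13 22
f 13 2 23
f 22 23 8
f 13 23 22
f 1 22 34
f 22 8 37
f 34 37 11
f 22 37 34
f 1 34 38
f 34 11 42
f 38 42 12
f 34 42 38
f 2 18 29
f 18 6 32
f 29 32 10
f 18 32 29
f 6 41 19
f 41 12 40
f 19 40 5
f 41 40 19
f 12 42 39
f 42 11 35
f 39 35 3
f 42 35 39
f 11 37 36
f 37 8 24
f 36 24 7
f 37 24 36
f 8 23 28
f 23 2 25
f 28 25 9
f 23 25 28
f 4 30 16
f 30 10 31
f 16 31 5
f 30 31 16
f 4 16 14
f 16 5 15
f 14 15 3
f 16 15 14
f 4 14 21
f 14 3 20
f 21 20 7
f 14 20 21
f 4 21 26
f 21 7 27
f 26 27 9
f 21 27 26
f 4 26 30
f 26 9 33
f 30 33 10
f 26 33 30
f 5 31 19
f 31 10 32
f 19 32 6
f 31 32 19
f 3 15 39
f 15 5 40
f 39 40 12
f 15 40 39
f 7 20 36
f 20 3 35
f 36 35 11
f 20 35 36
f 9 27 28
f 27 7 24
f 28 24 8
f 27 24 28
f 10 33 29
f 33 9 25
f 29 25 2
f 33 25 29
f 44 43 46
f 44 46 45
f 46 43 47
f 46 47 45
f 47 43 48
f 47 48 45
f 48 43 49
f 48 49 45
f 49 43 50
f 49 50 45
f 50 43 51
f 50 51 45
f 51 43 52
f 51 52 45
f 52 43 53
f 52 53 45
f 53 43 54
f 53 54 45
f 54 43 55
f 54 55 45
f 55 43 44
f 55 44 45
f 57 59 56
f 60 57 56
f 56 59 58
f 58 60 56
f 57 63 59
f 61 57 60
f 61 63 57
f 59 63 58
f 62 60 58
f 58 63 62
f 62 61 60
f 63 61 62
f 65 64 67
f 65 67 66
f 67 64 68
f 67 68 66
f 68 64 69
f 68 69 66
f 69 64 70
f 69 70 66
f 70 64 71
f 70 71 66
f 71 64 72
f 71 72 66
f 72 64 73
f 72 73 66
f 73 64 74
f 73 74 66
f 74 64 65
f 74 65 66



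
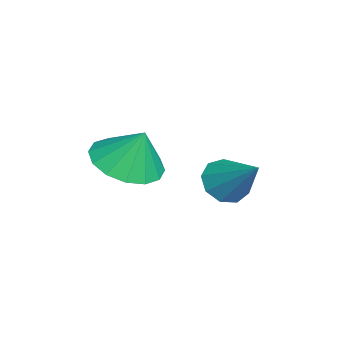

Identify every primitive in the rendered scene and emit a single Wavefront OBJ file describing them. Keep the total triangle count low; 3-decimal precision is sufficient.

v 1.599 -1.779 -0.499
v 2.608 -1.729 -0.699
v 1.801 -1.301 0.639
v 2.412 -1.261 -0.861
v 1.998 -0.931 -0.926
v 1.477 -0.828 -0.876
v 0.989 -0.98 -0.725
v 0.664 -1.346 -0.514
v 0.59 -1.828 -0.298
v 0.786 -2.297 -0.136
v 1.2 -2.627 -0.071
v 1.72 -2.729 -0.121
v 2.209 -2.577 -0.272
v 2.533 -2.211 -0.484
v -1.085 0.656 -2.714
v -0.697 0.965 -3.303
v -0.095 1.524 -1.606
v -1.107 1.272 -3.176
v -1.506 1.29 -2.833
v -1.709 1.012 -2.434
v -1.619 0.568 -2.166
v -1.28 0.165 -2.154
v -0.85 -0.008 -2.404
v -0.53 0.13 -2.798
v -0.469 0.514 -3.153
f 2 1 4
f 2 4 3
f 4 1 5
f 4 5 3
f 5 1 6
f 5 6 3
f 6 1 7
f 6 7 3
f 7 1 8
f 7 8 3
f 8 1 9
f 8 9 3
f 9 1 10
f 9 10 3
f 10 1 11
f 10 11 3
f 11 1 12
f 11 12 3
f 12 1 13
f 12 13 3
f 13 1 14
f 13 14 3
f 14 1 2
f 14 2 3
f 16 15 18
f 16 18 17
f 18 15 19
f 18 19 17
f 19 15 20
f 19 20 17
f 20 15 21
f 20 21 17
f 21 15 22
f 21 22 17
f 22 15 23
f 22 23 17
f 23 15 24
f 23 24 17
f 24 15 25
f 24 25 17
f 25 15 16
f 25 16 17



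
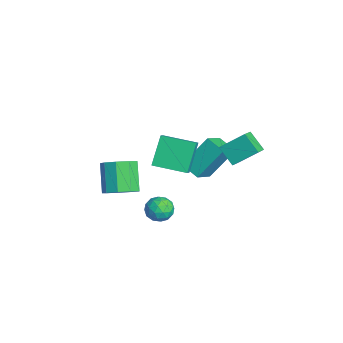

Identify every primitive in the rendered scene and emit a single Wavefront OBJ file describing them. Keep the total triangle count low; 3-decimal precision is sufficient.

v 0.656 2.871 0.206
v -0.154 2.401 1.004
v 0.884 4.071 1.144
v 0.074 3.601 1.942
v 1.386 2.379 0.658
v 0.576 1.909 1.456
v 1.614 3.579 1.596
v 0.804 3.109 2.394
v 0.724 -0.457 -3.112
v 1.178 -1.101 -3.116
v -0.038 -0.999 -2.244
v 0.416 -1.643 -2.248
v 0.69 -0.969 -1.944
v 1.161 -0.634 -2.481
v -0.021 -1.466 -2.879
v 0.45 -1.131 -3.416
v 0.718 -1.725 -2.972
v 1.158 -1.417 -2.394
v -0.018 -0.683 -2.966
v 0.422 -0.375 -2.388
v 1.018 -0.731 -3.19
v 0.122 -1.369 -2.17
v 0.283 -0.972 -1.991
v 0.55 -1.351 -1.993
v 1.008 -0.457 -2.817
v 1.275 -0.835 -2.819
v 0.988 -0.758 -2.13
v -0.135 -1.265 -2.541
v 0.132 -1.643 -2.543
v 0.59 -0.749 -3.367
v 0.857 -1.128 -3.369
v 0.152 -1.342 -3.23
v 1.015 -1.477 -3.107
v 0.567 -1.795 -2.597
v 0.31 -1.691 -2.969
v 0.587 -1.494 -3.284
v 1.273 -1.296 -2.768
v 0.825 -1.615 -2.257
v 0.986 -1.218 -2.079
v 1.263 -1.021 -2.394
v 1.003 -1.663 -2.683
v 0.315 -0.485 -3.103
v -0.133 -0.804 -2.592
v -0.123 -1.079 -2.966
v 0.154 -0.882 -3.281
v 0.573 -0.305 -2.763
v 0.125 -0.623 -2.253
v 0.553 -0.606 -2.076
v 0.83 -0.409 -2.391
v 0.137 -0.437 -2.677
v 0.76 -1.347 0.866
v -0.115 -0.7 2.275
v 1.558 0.207 0.648
v 0.683 0.854 2.057
v 1.377 -1.594 1.363
v 0.502 -0.947 2.772
v 2.175 -0.04 1.145
v 1.3 0.607 2.554
v 2.088 -3.213 0.24
v 2.728 -3.498 0.821
v 1.611 -3.352 2.121
v 0.972 -3.067 1.54
v 2.748 -2.878 0.769
v 1.631 -2.732 2.069
v 2.46 -2.414 0.47
v 1.343 -2.269 1.77
v 1.998 -2.325 0.063
v 0.881 -2.179 1.363
v 1.578 -2.651 -0.262
v 0.461 -2.505 1.038
v 1.397 -3.24 -0.351
v 0.28 -3.094 0.949
v 1.54 -3.816 -0.164
v 0.423 -3.67 1.136
v 1.939 -4.11 0.212
v 0.822 -3.964 1.512
v 2.408 -3.984 0.601
v 1.291 -3.839 1.901
v -3.095 1.577 -2.571
v -3.282 2.943 -0.935
v -2.197 2.176 -2.968
v -2.384 3.542 -1.332
v -2.136 0.698 -1.728
v -2.323 2.064 -0.092
v -1.238 1.297 -2.125
v -1.425 2.663 -0.489
f 2 4 1
f 5 2 1
f 1 4 3
f 3 5 1
f 2 8 4
f 6 2 5
f 6 8 2
f 4 8 3
f 7 5 3
f 3 8 7
f 7 6 5
f 8 6 7
f 9 46 25
f 46 20 49
f 25 49 14
f 46 49 25
f 9 25 21
f 25 14 26
f 21 26 10
f 25 26 21
f 9 21 30
f 21 10 31
f 30 31 16
f 21 31 30
f 9 30 42
f 30 16 45
f 42 45 19
f 30 45 42
f 9 42 46
f 42 19 50
f 46 50 20
f 42 50 46
f 10 26 37
f 26 14 40
f 37 40 18
f 26 40 37
f 14 49 27
f 49 20 48
f 27 48 13
f 49 48 27
f 20 50 47
f 50 19 43
f 47 43 11
f 50 43 47
f 19 45 44
f 45 16 32
f 44 32 15
f 45 32 44
f 16 31 36
f 31 10 33
f 36 33 17
f 31 33 36
f 12 38 24
f 38 18 39
f 24 39 13
f 38 39 24
f 12 24 22
f 24 13 23
f 22 23 11
f 24 23 22
f 12 22 29
f 22 11 28
f 29 28 15
f 22 28 29
f 12 29 34
f 29 15 35
f 34 35 17
f 29 35 34
f 12 34 38
f 34 17 41
f 38 41 18
f 34 41 38
f 13 39 27
f 39 18 40
f 27 40 14
f 39 40 27
f 11 23 47
f 23 13 48
f 47 48 20
f 23 48 47
f 15 28 44
f 28 11 43
f 44 43 19
f 28 43 44
f 17 35 36
f 35 15 32
f 36 32 16
f 35 32 36
f 18 41 37
f 41 17 33
f 37 33 10
f 41 33 37
f 52 54 51
f 55 52 51
f 51 54 53
f 53 55 51
f 52 58 54
f 56 52 55
f 56 58 52
f 54 58 53
f 57 55 53
f 53 58 57
f 57 56 55
f 58 56 57
f 60 59 63
f 60 63 61
f 61 63 64
f 61 64 62
f 63 59 65
f 63 65 64
f 64 65 66
f 64 66 62
f 65 59 67
f 65 67 66
f 66 67 68
f 66 68 62
f 67 59 69
f 67 69 68
f 68 69 70
f 68 70 62
f 69 59 71
f 69 71 70
f 70 71 72
f 70 72 62
f 71 59 73
f 71 73 72
f 72 73 74
f 72 74 62
f 73 59 75
f 73 75 74
f 74 75 76
f 74 76 62
f 75 59 77
f 75 77 76
f 76 77 78
f 76 78 62
f 77 59 60
f 77 60 78
f 78 60 61
f 78 61 62
f 80 82 79
f 83 80 79
f 79 82 81
f 81 83 79
f 80 86 82
f 84 80 83
f 84 86 80
f 82 86 81
f 85 83 81
f 81 86 85
f 85 84 83
f 86 84 85



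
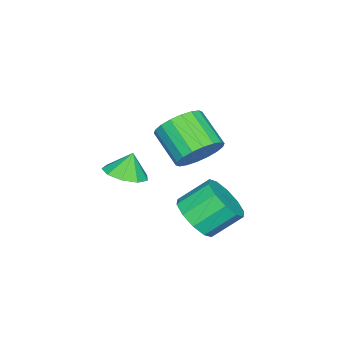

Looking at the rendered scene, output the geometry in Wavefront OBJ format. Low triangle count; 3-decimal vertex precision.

v -1.748 -2.726 -3.657
v -1.257 -1.951 -3.594
v -2.112 -2.574 -2.683
v -1.828 -1.825 -3.827
v -2.362 -2.122 -3.98
v -2.608 -2.701 -3.982
v -2.453 -3.291 -3.832
v -1.967 -3.618 -3.599
v -1.379 -3.527 -3.394
v -0.964 -3.061 -3.311
v -0.916 -2.439 -3.39
v -2.133 0.194 -1.893
v -1.215 -0.062 -1.53
v -1.929 -1.31 -0.604
v -2.847 -1.054 -0.967
v -1.361 0.245 -1.229
v -2.075 -1.003 -0.303
v -1.659 0.541 -1.059
v -2.373 -0.707 -0.133
v -2.052 0.769 -1.054
v -2.766 -0.479 -0.129
v -2.46 0.883 -1.216
v -3.175 -0.365 -0.291
v -2.804 0.861 -1.512
v -3.518 -0.387 -0.586
v -3.015 0.706 -1.883
v -3.729 -0.542 -0.957
v -3.051 0.45 -2.256
v -3.765 -0.798 -1.33
v -2.905 0.143 -2.557
v -3.619 -1.105 -1.631
v -2.607 -0.153 -2.727
v -3.321 -1.401 -1.801
v -2.214 -0.381 -2.731
v -2.928 -1.629 -1.806
v -1.805 -0.495 -2.569
v -2.52 -1.743 -1.644
v -1.462 -0.473 -2.274
v -2.176 -1.721 -1.348
v -1.251 -0.318 -1.903
v -1.965 -1.566 -0.977
v -0.364 0.811 -4.042
v 0.345 1.535 -4.227
v -0.367 2.473 -3.282
v -1.076 1.749 -3.098
v -0.124 1.606 -4.651
v -0.836 2.544 -3.707
v -0.684 1.373 -4.843
v -1.397 2.312 -3.899
v -1.122 0.926 -4.729
v -1.835 1.864 -3.785
v -1.271 0.434 -4.353
v -1.983 1.373 -3.409
v -1.073 0.087 -3.858
v -1.785 1.025 -2.913
v -0.604 0.016 -3.433
v -1.316 0.954 -2.489
v -0.043 0.248 -3.241
v -0.756 1.187 -2.297
v 0.395 0.696 -3.355
v -0.318 1.634 -2.411
v 0.543 1.187 -3.731
v -0.169 2.126 -2.787
f 2 1 4
f 2 4 3
f 4 1 5
f 4 5 3
f 5 1 6
f 5 6 3
f 6 1 7
f 6 7 3
f 7 1 8
f 7 8 3
f 8 1 9
f 8 9 3
f 9 1 10
f 9 10 3
f 10 1 11
f 10 11 3
f 11 1 2
f 11 2 3
f 13 12 16
f 13 16 14
f 14 16 17
f 14 17 15
f 16 12 18
f 16 18 17
f 17 18 19
f 17 19 15
f 18 12 20
f 18 20 19
f 19 20 21
f 19 21 15
f 20 12 22
f 20 22 21
f 21 22 23
f 21 23 15
f 22 12 24
f 22 24 23
f 23 24 25
f 23 25 15
f 24 12 26
f 24 26 25
f 25 26 27
f 25 27 15
f 26 12 28
f 26 28 27
f 27 28 29
f 27 29 15
f 28 12 30
f 28 30 29
f 29 30 31
f 29 31 15
f 30 12 32
f 30 32 31
f 31 32 33
f 31 33 15
f 32 12 34
f 32 34 33
f 33 34 35
f 33 35 15
f 34 12 36
f 34 36 35
f 35 36 37
f 35 37 15
f 36 12 38
f 36 38 37
f 37 38 39
f 37 39 15
f 38 12 40
f 38 40 39
f 39 40 41
f 39 41 15
f 40 12 13
f 40 13 41
f 41 13 14
f 41 14 15
f 43 42 46
f 43 46 44
f 44 46 47
f 44 47 45
f 46 42 48
f 46 48 47
f 47 48 49
f 47 49 45
f 48 42 50
f 48 50 49
f 49 50 51
f 49 51 45
f 50 42 52
f 50 52 51
f 51 52 53
f 51 53 45
f 52 42 54
f 52 54 53
f 53 54 55
f 53 55 45
f 54 42 56
f 54 56 55
f 55 56 57
f 55 57 45
f 56 42 58
f 56 58 57
f 57 58 59
f 57 59 45
f 58 42 60
f 58 60 59
f 59 60 61
f 59 61 45
f 60 42 62
f 60 62 61
f 61 62 63
f 61 63 45
f 62 42 43
f 62 43 63
f 63 43 44
f 63 44 45



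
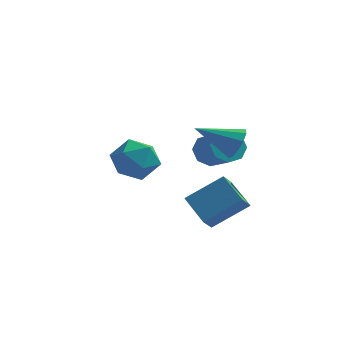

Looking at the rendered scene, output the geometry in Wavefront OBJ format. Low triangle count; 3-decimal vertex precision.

v -4.121 2.89 -0.906
v -3.218 2.632 -1.616
v -3.982 1.168 -0.104
v -3.079 0.91 -0.814
v -2.95 1.717 0.034
v -3.036 2.782 -0.462
v -4.164 1.018 -1.258
v -4.25 2.083 -1.754
v -3.244 1.475 -1.833
v -2.494 1.907 -1.035
v -4.706 1.893 -0.685
v -3.956 2.325 0.113
v -0.289 -0.578 -2.93
v -1.25 0.47 -2.197
v -0.057 0.131 -3.64
v -1.018 1.179 -2.907
v 1.238 0.041 -1.813
v 0.277 1.089 -1.08
v 1.47 0.75 -2.523
v 0.509 1.798 -1.79
v 1.233 -1.765 2.403
v 1.516 -1.44 3.065
v -0.433 -2.015 3.237
v 1.326 -1.084 2.791
v 1.1 -0.987 2.369
v 0.925 -1.188 1.96
v 0.868 -1.61 1.72
v 0.951 -2.09 1.741
v 1.141 -2.447 2.015
v 1.366 -2.543 2.437
v 1.541 -2.342 2.846
v 1.598 -1.921 3.086
v -0.291 1.171 0.369
v 0.146 1.795 0.698
v 1.069 0.673 1.6
v 0.631 0.049 1.271
v -0.367 1.65 1.043
v 0.556 0.528 1.944
v -0.836 1.225 0.993
v 0.087 0.102 1.895
v -0.986 0.768 0.578
v -0.063 -0.354 1.48
v -0.729 0.547 0.04
v 0.194 -0.575 0.942
v -0.216 0.692 -0.304
v 0.707 -0.43 0.597
v 0.253 1.118 -0.255
v 1.176 -0.005 0.647
v 0.403 1.574 0.16
v 1.326 0.452 1.062
f 1 12 6
f 1 6 2
f 1 2 8
f 1 8 11
f 1 11 12
f 2 6 10
f 6 12 5
f 12 11 3
f 11 8 7
f 8 2 9
f 4 10 5
f 4 5 3
f 4 3 7
f 4 7 9
f 4 9 10
f 5 10 6
f 3 5 12
f 7 3 11
f 9 7 8
f 10 9 2
f 14 16 13
f 17 14 13
f 13 16 15
f 15 17 13
f 14 20 16
f 18 14 17
f 18 20 14
f 16 20 15
f 19 17 15
f 15 20 19
f 19 18 17
f 20 18 19
f 22 21 24
f 22 24 23
f 24 21 25
f 24 25 23
f 25 21 26
f 25 26 23
f 26 21 27
f 26 27 23
f 27 21 28
f 27 28 23
f 28 21 29
f 28 29 23
f 29 21 30
f 29 30 23
f 30 21 31
f 30 31 23
f 31 21 32
f 31 32 23
f 32 21 22
f 32 22 23
f 34 33 37
f 34 37 35
f 35 37 38
f 35 38 36
f 37 33 39
f 37 39 38
f 38 39 40
f 38 40 36
f 39 33 41
f 39 41 40
f 40 41 42
f 40 42 36
f 41 33 43
f 41 43 42
f 42 43 44
f 42 44 36
f 43 33 45
f 43 45 44
f 44 45 46
f 44 46 36
f 45 33 47
f 45 47 46
f 46 47 48
f 46 48 36
f 47 33 49
f 47 49 48
f 48 49 50
f 48 50 36
f 49 33 34
f 49 34 50
f 50 34 35
f 50 35 36



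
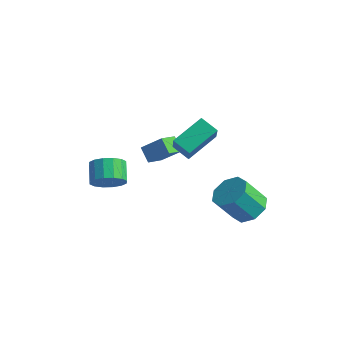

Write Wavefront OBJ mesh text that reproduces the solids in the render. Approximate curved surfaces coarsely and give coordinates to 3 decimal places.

v 0.621 -1.226 1.878
v -0.324 -1.331 2.39
v 0.921 0.467 2.777
v -0.024 0.362 3.289
v 1.364 -2.002 3.091
v 0.419 -2.107 3.603
v 1.664 -0.309 3.99
v 0.719 -0.414 4.502
v -2.416 -3.738 -0.001
v -1.672 -3.513 0.527
v -2.399 -2.797 1.248
v -3.144 -3.022 0.721
v -1.685 -3.175 0.177
v -2.412 -2.459 0.899
v -1.894 -2.988 -0.22
v -2.622 -2.271 0.502
v -2.244 -3.001 -0.558
v -2.971 -2.285 0.163
v -2.639 -3.212 -0.747
v -3.366 -2.496 -0.026
v -2.975 -3.564 -0.736
v -3.702 -2.848 -0.015
v -3.161 -3.963 -0.528
v -3.888 -3.247 0.193
v -3.148 -4.301 -0.179
v -3.875 -3.585 0.543
v -2.938 -4.489 0.218
v -3.666 -3.772 0.94
v -2.589 -4.475 0.557
v -3.316 -3.759 1.278
v -2.194 -4.264 0.746
v -2.921 -3.548 1.467
v -1.858 -3.912 0.735
v -2.585 -3.196 1.456
v 3.332 0.245 -1.226
v 4.29 0.276 -0.822
v 3.706 -0.614 0.63
v 2.748 -0.645 0.226
v 3.85 0.906 -0.612
v 3.267 0.016 0.839
v 3.107 1.148 -0.762
v 2.524 0.258 0.689
v 2.496 0.862 -1.184
v 1.912 -0.028 0.268
v 2.374 0.214 -1.63
v 1.79 -0.676 -0.178
v 2.813 -0.416 -1.839
v 2.23 -1.306 -0.388
v 3.556 -0.658 -1.689
v 2.973 -1.548 -0.238
v 4.168 -0.372 -1.268
v 3.584 -1.262 0.184
v -2.259 -1.543 1.504
v -1.245 -1.134 2.456
v -2.295 -0.538 1.11
v -1.281 -0.129 2.063
v -1.559 -1.771 0.857
v -0.545 -1.362 1.81
v -1.595 -0.766 0.464
v -0.581 -0.357 1.416
f 2 4 1
f 5 2 1
f 1 4 3
f 3 5 1
f 2 8 4
f 6 2 5
f 6 8 2
f 4 8 3
f 7 5 3
f 3 8 7
f 7 6 5
f 8 6 7
f 10 9 13
f 10 13 11
f 11 13 14
f 11 14 12
f 13 9 15
f 13 15 14
f 14 15 16
f 14 16 12
f 15 9 17
f 15 17 16
f 16 17 18
f 16 18 12
f 17 9 19
f 17 19 18
f 18 19 20
f 18 20 12
f 19 9 21
f 19 21 20
f 20 21 22
f 20 22 12
f 21 9 23
f 21 23 22
f 22 23 24
f 22 24 12
f 23 9 25
f 23 25 24
f 24 25 26
f 24 26 12
f 25 9 27
f 25 27 26
f 26 27 28
f 26 28 12
f 27 9 29
f 27 29 28
f 28 29 30
f 28 30 12
f 29 9 31
f 29 31 30
f 30 31 32
f 30 32 12
f 31 9 33
f 31 33 32
f 32 33 34
f 32 34 12
f 33 9 10
f 33 10 34
f 34 10 11
f 34 11 12
f 36 35 39
f 36 39 37
f 37 39 40
f 37 40 38
f 39 35 41
f 39 41 40
f 40 41 42
f 40 42 38
f 41 35 43
f 41 43 42
f 42 43 44
f 42 44 38
f 43 35 45
f 43 45 44
f 44 45 46
f 44 46 38
f 45 35 47
f 45 47 46
f 46 47 48
f 46 48 38
f 47 35 49
f 47 49 48
f 48 49 50
f 48 50 38
f 49 35 51
f 49 51 50
f 50 51 52
f 50 52 38
f 51 35 36
f 51 36 52
f 52 36 37
f 52 37 38
f 54 56 53
f 57 54 53
f 53 56 55
f 55 57 53
f 54 60 56
f 58 54 57
f 58 60 54
f 56 60 55
f 59 57 55
f 55 60 59
f 59 58 57
f 60 58 59



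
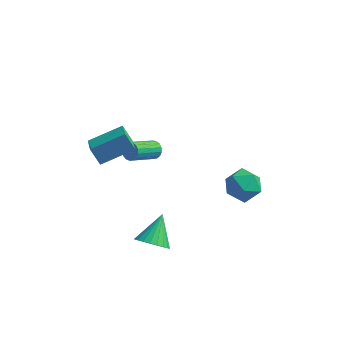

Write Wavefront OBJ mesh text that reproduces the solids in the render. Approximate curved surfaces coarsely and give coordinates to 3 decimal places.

v -4.172 -3.654 3.15
v -2.547 -2.556 3.927
v -4.659 -2.639 2.733
v -3.033 -1.541 3.511
v -3.567 -3.799 2.089
v -1.941 -2.701 2.867
v -4.053 -2.784 1.673
v -2.428 -1.686 2.45
v -0.441 -4.594 -3.584
v 0.466 -4.35 -4.007
v -0.319 -3.026 -2.416
v 0.211 -4.152 -4.247
v -0.142 -4.021 -4.386
v -0.541 -3.977 -4.403
v -0.925 -4.027 -4.295
v -1.235 -4.164 -4.079
v -1.425 -4.366 -3.788
v -1.464 -4.603 -3.466
v -1.348 -4.838 -3.162
v -1.094 -5.037 -2.922
v -0.74 -5.168 -2.783
v -0.341 -5.212 -2.766
v 0.043 -5.162 -2.874
v 0.353 -5.025 -3.09
v 0.542 -4.823 -3.381
v 0.582 -4.586 -3.703
v -2.951 3.663 -4.162
v -2.446 3.291 -4.221
v -3.404 1.824 -3.156
v -3.909 2.197 -3.098
v -2.395 3.443 -3.965
v -3.352 1.976 -2.901
v -2.471 3.645 -3.755
v -3.428 2.179 -2.69
v -2.657 3.852 -3.638
v -3.614 2.385 -2.573
v -2.91 4.015 -3.641
v -3.868 2.548 -2.576
v -3.173 4.098 -3.764
v -4.131 2.631 -2.699
v -3.385 4.081 -3.978
v -4.343 2.614 -2.913
v -3.498 3.969 -4.234
v -4.455 2.502 -3.169
v -3.485 3.786 -4.473
v -4.443 2.319 -3.409
v -3.35 3.576 -4.642
v -4.308 2.109 -3.577
v -3.124 3.385 -4.701
v -4.081 1.918 -3.636
v -2.858 3.259 -4.636
v -3.815 1.792 -3.571
v -2.613 3.225 -4.463
v -3.571 1.758 -3.398
v 2.641 2.904 -4.569
v 3.673 2.853 -3.941
v 2.227 1.067 -4.039
v 3.259 1.016 -3.411
v 2.356 1.727 -3.033
v 2.613 2.862 -3.361
v 3.287 1.058 -4.619
v 3.544 2.193 -4.947
v 4.073 1.712 -3.972
v 3.497 2.125 -2.992
v 2.403 1.795 -4.988
v 1.827 2.208 -4.008
f 2 4 1
f 5 2 1
f 1 4 3
f 3 5 1
f 2 8 4
f 6 2 5
f 6 8 2
f 4 8 3
f 7 5 3
f 3 8 7
f 7 6 5
f 8 6 7
f 10 9 12
f 10 12 11
f 12 9 13
f 12 13 11
f 13 9 14
f 13 14 11
f 14 9 15
f 14 15 11
f 15 9 16
f 15 16 11
f 16 9 17
f 16 17 11
f 17 9 18
f 17 18 11
f 18 9 19
f 18 19 11
f 19 9 20
f 19 20 11
f 20 9 21
f 20 21 11
f 21 9 22
f 21 22 11
f 22 9 23
f 22 23 11
f 23 9 24
f 23 24 11
f 24 9 25
f 24 25 11
f 25 9 26
f 25 26 11
f 26 9 10
f 26 10 11
f 28 27 31
f 28 31 29
f 29 31 32
f 29 32 30
f 31 27 33
f 31 33 32
f 32 33 34
f 32 34 30
f 33 27 35
f 33 35 34
f 34 35 36
f 34 36 30
f 35 27 37
f 35 37 36
f 36 37 38
f 36 38 30
f 37 27 39
f 37 39 38
f 38 39 40
f 38 40 30
f 39 27 41
f 39 41 40
f 40 41 42
f 40 42 30
f 41 27 43
f 41 43 42
f 42 43 44
f 42 44 30
f 43 27 45
f 43 45 44
f 44 45 46
f 44 46 30
f 45 27 47
f 45 47 46
f 46 47 48
f 46 48 30
f 47 27 49
f 47 49 48
f 48 49 50
f 48 50 30
f 49 27 51
f 49 51 50
f 50 51 52
f 50 52 30
f 51 27 53
f 51 53 52
f 52 53 54
f 52 54 30
f 53 27 28
f 53 28 54
f 54 28 29
f 54 29 30
f 55 66 60
f 55 60 56
f 55 56 62
f 55 62 65
f 55 65 66
f 56 60 64
f 60 66 59
f 66 65 57
f 65 62 61
f 62 56 63
f 58 64 59
f 58 59 57
f 58 57 61
f 58 61 63
f 58 63 64
f 59 64 60
f 57 59 66
f 61 57 65
f 63 61 62
f 64 63 56



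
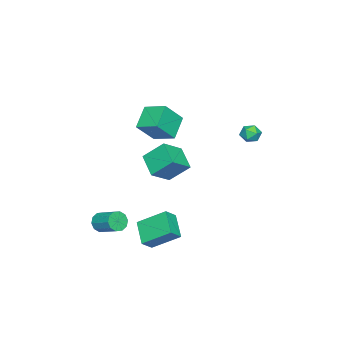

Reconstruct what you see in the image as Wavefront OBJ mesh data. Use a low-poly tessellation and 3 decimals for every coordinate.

v -3.932 4.273 2.046
v -3.253 4.235 2.266
v -3.887 3.165 1.714
v -3.208 3.127 1.934
v -3.735 3.193 2.412
v -3.763 3.878 2.617
v -3.377 3.522 1.363
v -3.405 4.207 1.568
v -2.91 3.771 1.843
v -3.131 3.568 2.492
v -4.009 3.832 1.488
v -4.23 3.629 2.137
v 2.969 -2.801 -3.647
v 3.438 -2.691 -4.183
v 3.92 -1.368 -3.488
v 3.451 -1.479 -2.953
v 3.055 -2.494 -4.293
v 3.536 -1.171 -3.598
v 2.639 -2.414 -4.156
v 3.121 -1.091 -3.462
v 2.349 -2.482 -3.826
v 2.831 -1.159 -3.131
v 2.296 -2.672 -3.427
v 2.778 -1.349 -2.732
v 2.5 -2.912 -3.112
v 2.982 -1.589 -2.417
v 2.884 -3.109 -3.002
v 3.365 -1.786 -2.307
v 3.299 -3.189 -3.138
v 3.781 -1.866 -2.444
v 3.589 -3.121 -3.469
v 4.071 -1.798 -2.774
v 3.642 -2.931 -3.868
v 4.124 -1.608 -3.173
v -0.907 -0.861 -0.077
v 0.336 -1.414 0.839
v -1.242 0.334 1.1
v 0.001 -0.219 2.015
v 0.139 0.199 -0.855
v 1.382 -0.354 0.06
v -0.196 1.394 0.321
v 1.047 0.841 1.237
v -1.358 -0.965 3.248
v -0.341 -1.591 4.568
v -1.111 0.482 3.743
v -0.094 -0.143 5.063
v -0.006 -0.857 2.257
v 1.011 -1.482 3.577
v 0.241 0.591 2.752
v 1.258 -0.035 4.072
v 3.414 0.637 -4.62
v 2.237 -0.245 -3.73
v 3.032 2.291 -3.488
v 1.854 1.409 -2.597
v 4.126 0.351 -3.963
v 2.948 -0.531 -3.072
v 3.743 2.005 -2.83
v 2.566 1.123 -1.94
f 1 12 6
f 1 6 2
f 1 2 8
f 1 8 11
f 1 11 12
f 2 6 10
f 6 12 5
f 12 11 3
f 11 8 7
f 8 2 9
f 4 10 5
f 4 5 3
f 4 3 7
f 4 7 9
f 4 9 10
f 5 10 6
f 3 5 12
f 7 3 11
f 9 7 8
f 10 9 2
f 14 13 17
f 14 17 15
f 15 17 18
f 15 18 16
f 17 13 19
f 17 19 18
f 18 19 20
f 18 20 16
f 19 13 21
f 19 21 20
f 20 21 22
f 20 22 16
f 21 13 23
f 21 23 22
f 22 23 24
f 22 24 16
f 23 13 25
f 23 25 24
f 24 25 26
f 24 26 16
f 25 13 27
f 25 27 26
f 26 27 28
f 26 28 16
f 27 13 29
f 27 29 28
f 28 29 30
f 28 30 16
f 29 13 31
f 29 31 30
f 30 31 32
f 30 32 16
f 31 13 33
f 31 33 32
f 32 33 34
f 32 34 16
f 33 13 14
f 33 14 34
f 34 14 15
f 34 15 16
f 36 38 35
f 39 36 35
f 35 38 37
f 37 39 35
f 36 42 38
f 40 36 39
f 40 42 36
f 38 42 37
f 41 39 37
f 37 42 41
f 41 40 39
f 42 40 41
f 44 46 43
f 47 44 43
f 43 46 45
f 45 47 43
f 44 50 46
f 48 44 47
f 48 50 44
f 46 50 45
f 49 47 45
f 45 50 49
f 49 48 47
f 50 48 49
f 52 54 51
f 55 52 51
f 51 54 53
f 53 55 51
f 52 58 54
f 56 52 55
f 56 58 52
f 54 58 53
f 57 55 53
f 53 58 57
f 57 56 55
f 58 56 57



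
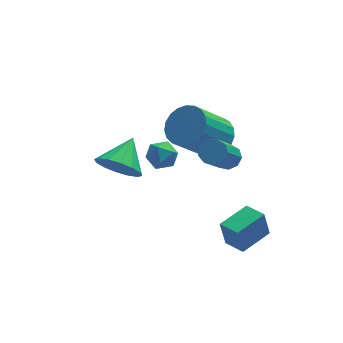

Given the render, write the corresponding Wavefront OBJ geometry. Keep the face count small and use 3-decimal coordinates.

v 3.396 -0.296 2.762
v 3.718 -0.753 2.572
v 2.907 -1.94 4.047
v 2.584 -1.484 4.238
v 3.923 -0.546 2.852
v 3.112 -1.733 4.327
v 3.881 -0.222 3.089
v 3.07 -1.409 4.564
v 3.612 0.067 3.174
v 2.801 -1.121 4.649
v 3.242 0.186 3.066
v 2.431 -1.002 4.541
v 2.944 0.079 2.816
v 2.132 -1.108 4.291
v 2.857 -0.203 2.541
v 2.045 -1.39 4.016
v 3.022 -0.529 2.37
v 2.211 -1.716 3.845
v 3.362 -0.746 2.382
v 2.551 -1.933 3.857
v 3.01 -2.121 -0.887
v 2.781 -2.072 0.29
v 4.224 -1.317 -0.684
v 3.995 -1.268 0.493
v 3.525 -2.932 -0.753
v 3.296 -2.883 0.424
v 4.739 -2.128 -0.55
v 4.51 -2.079 0.627
v 3.452 2.645 1.465
v 4.142 2.854 2.158
v 2.859 2.224 3.627
v 2.168 2.015 2.935
v 3.935 3.214 2.131
v 2.652 2.584 3.6
v 3.644 3.475 1.989
v 2.361 2.845 3.459
v 3.32 3.593 1.757
v 2.037 2.963 3.226
v 3.019 3.546 1.474
v 1.736 2.916 2.943
v 2.792 3.344 1.189
v 1.509 2.714 2.659
v 2.68 3.022 0.953
v 1.397 2.392 2.422
v 2.701 2.634 0.805
v 1.418 2.004 2.274
v 2.852 2.248 0.771
v 1.568 1.617 2.24
v 3.106 1.93 0.857
v 1.823 1.3 2.327
v 3.42 1.737 1.049
v 2.137 1.106 2.518
v 3.74 1.7 1.312
v 2.457 1.07 2.781
v 4.01 1.827 1.602
v 2.727 1.197 3.071
v 4.183 2.095 1.868
v 2.9 1.465 3.338
v 4.23 2.458 2.065
v 2.947 1.828 3.534
v -0.864 -0.403 2.857
v -0.128 -0.43 2.195
v -0.116 0.663 3.643
v -0.452 -0.074 2.019
v -0.886 0.195 2.068
v -1.314 0.303 2.328
v -1.621 0.222 2.731
v -1.725 -0.026 3.167
v -1.599 -0.376 3.52
v -1.275 -0.732 3.695
v -0.841 -1 3.646
v -0.413 -1.108 3.386
v -0.106 -1.027 2.984
v -0.002 -0.779 2.548
v 0.732 1.791 2.133
v 1.268 1.953 1.672
v 0.952 0.647 1.988
v 1.488 0.809 1.527
v 1.558 0.963 2.232
v 1.422 1.67 2.322
v 0.798 0.93 1.338
v 0.662 1.637 1.428
v 1.309 1.421 1.18
v 1.778 1.441 1.733
v 0.442 1.159 1.927
v 0.911 1.179 2.48
f 2 1 5
f 2 5 3
f 3 5 6
f 3 6 4
f 5 1 7
f 5 7 6
f 6 7 8
f 6 8 4
f 7 1 9
f 7 9 8
f 8 9 10
f 8 10 4
f 9 1 11
f 9 11 10
f 10 11 12
f 10 12 4
f 11 1 13
f 11 13 12
f 12 13 14
f 12 14 4
f 13 1 15
f 13 15 14
f 14 15 16
f 14 16 4
f 15 1 17
f 15 17 16
f 16 17 18
f 16 18 4
f 17 1 19
f 17 19 18
f 18 19 20
f 18 20 4
f 19 1 2
f 19 2 20
f 20 2 3
f 20 3 4
f 22 24 21
f 25 22 21
f 21 24 23
f 23 25 21
f 22 28 24
f 26 22 25
f 26 28 22
f 24 28 23
f 27 25 23
f 23 28 27
f 27 26 25
f 28 26 27
f 30 29 33
f 30 33 31
f 31 33 34
f 31 34 32
f 33 29 35
f 33 35 34
f 34 35 36
f 34 36 32
f 35 29 37
f 35 37 36
f 36 37 38
f 36 38 32
f 37 29 39
f 37 39 38
f 38 39 40
f 38 40 32
f 39 29 41
f 39 41 40
f 40 41 42
f 40 42 32
f 41 29 43
f 41 43 42
f 42 43 44
f 42 44 32
f 43 29 45
f 43 45 44
f 44 45 46
f 44 46 32
f 45 29 47
f 45 47 46
f 46 47 48
f 46 48 32
f 47 29 49
f 47 49 48
f 48 49 50
f 48 50 32
f 49 29 51
f 49 51 50
f 50 51 52
f 50 52 32
f 51 29 53
f 51 53 52
f 52 53 54
f 52 54 32
f 53 29 55
f 53 55 54
f 54 55 56
f 54 56 32
f 55 29 57
f 55 57 56
f 56 57 58
f 56 58 32
f 57 29 59
f 57 59 58
f 58 59 60
f 58 60 32
f 59 29 30
f 59 30 60
f 60 30 31
f 60 31 32
f 62 61 64
f 62 64 63
f 64 61 65
f 64 65 63
f 65 61 66
f 65 66 63
f 66 61 67
f 66 67 63
f 67 61 68
f 67 68 63
f 68 61 69
f 68 69 63
f 69 61 70
f 69 70 63
f 70 61 71
f 70 71 63
f 71 61 72
f 71 72 63
f 72 61 73
f 72 73 63
f 73 61 74
f 73 74 63
f 74 61 62
f 74 62 63
f 75 86 80
f 75 80 76
f 75 76 82
f 75 82 85
f 75 85 86
f 76 80 84
f 80 86 79
f 86 85 77
f 85 82 81
f 82 76 83
f 78 84 79
f 78 79 77
f 78 77 81
f 78 81 83
f 78 83 84
f 79 84 80
f 77 79 86
f 81 77 85
f 83 81 82
f 84 83 76



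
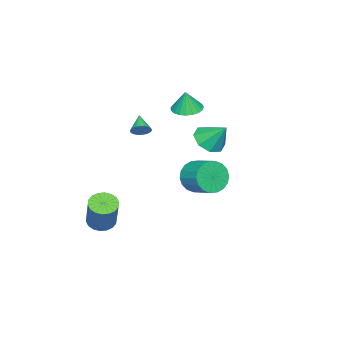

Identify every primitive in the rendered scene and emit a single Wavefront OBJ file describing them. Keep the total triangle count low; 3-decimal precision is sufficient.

v -0.129 -1.527 1.098
v 0.231 -1.906 1.235
v -0.911 -2.053 1.702
v 0.258 -1.766 1.39
v 0.225 -1.59 1.501
v 0.139 -1.404 1.551
v 0.012 -1.237 1.531
v -0.137 -1.115 1.446
v -0.284 -1.055 1.308
v -0.407 -1.066 1.137
v -0.488 -1.149 0.961
v -0.515 -1.288 0.806
v -0.482 -1.464 0.695
v -0.396 -1.65 0.645
v -0.269 -1.817 0.664
v -0.12 -1.94 0.75
v 0.027 -2 0.888
v 0.15 -1.988 1.058
v -2.38 -0.141 2.018
v -1.63 0.193 1.893
v -2.18 -0.139 3.222
v -1.829 0.474 1.926
v -2.123 0.648 1.975
v -2.462 0.685 2.031
v -2.786 0.58 2.085
v -3.04 0.351 2.128
v -3.18 0.036 2.151
v -3.182 -0.309 2.152
v -3.045 -0.625 2.129
v -2.793 -0.857 2.087
v -2.47 -0.966 2.034
v -2.131 -0.931 1.977
v -1.835 -0.76 1.928
v -1.634 -0.482 1.894
v -1.561 -0.145 1.882
v 3.39 -1.797 -3.586
v 3.779 -1.28 -3.965
v 4.659 -0.626 -2.174
v 4.27 -1.143 -1.794
v 3.498 -1.119 -3.886
v 4.377 -0.464 -2.095
v 3.195 -1.091 -3.748
v 4.075 -0.437 -1.957
v 2.931 -1.204 -3.577
v 3.811 -0.549 -1.786
v 2.758 -1.434 -3.408
v 3.638 -0.779 -1.617
v 2.711 -1.736 -3.274
v 3.59 -1.081 -1.483
v 2.797 -2.05 -3.202
v 3.677 -1.396 -1.411
v 3.001 -2.314 -3.206
v 3.881 -1.66 -1.415
v 3.283 -2.476 -3.285
v 4.162 -1.821 -1.494
v 3.585 -2.503 -3.423
v 4.465 -1.849 -1.632
v 3.849 -2.391 -3.594
v 4.729 -1.736 -1.803
v 4.022 -2.161 -3.763
v 4.902 -1.506 -1.972
v 4.07 -1.859 -3.897
v 4.949 -1.204 -2.106
v 3.983 -1.544 -3.969
v 4.863 -0.89 -2.178
v 0.15 2.394 1.532
v 1.062 2.273 1.539
v 0.27 3.366 2.628
v 0.862 2.789 1.104
v 0.245 3.074 0.919
v -0.428 2.96 1.093
v -0.762 2.515 1.524
v -0.562 1.999 1.96
v 0.055 1.715 2.145
v 0.727 1.828 1.97
v 2.356 2.827 0.156
v 2.852 2.959 -0.643
v 3.34 4.085 -0.155
v 2.844 3.953 0.644
v 2.486 3.154 -0.727
v 2.974 4.279 -0.239
v 2.095 3.284 -0.635
v 2.582 4.409 -0.147
v 1.755 3.323 -0.387
v 2.242 4.449 0.101
v 1.534 3.264 -0.031
v 2.021 4.39 0.457
v 1.476 3.119 0.362
v 1.963 4.245 0.85
v 1.593 2.916 0.714
v 2.08 4.041 1.202
v 1.86 2.695 0.955
v 2.348 3.821 1.443
v 2.226 2.501 1.039
v 2.714 3.626 1.527
v 2.618 2.371 0.947
v 3.105 3.496 1.435
v 2.958 2.331 0.699
v 3.445 3.457 1.187
v 3.179 2.39 0.343
v 3.666 3.516 0.831
v 3.237 2.535 -0.05
v 3.724 3.661 0.438
v 3.12 2.739 -0.402
v 3.607 3.864 0.086
f 2 1 4
f 2 4 3
f 4 1 5
f 4 5 3
f 5 1 6
f 5 6 3
f 6 1 7
f 6 7 3
f 7 1 8
f 7 8 3
f 8 1 9
f 8 9 3
f 9 1 10
f 9 10 3
f 10 1 11
f 10 11 3
f 11 1 12
f 11 12 3
f 12 1 13
f 12 13 3
f 13 1 14
f 13 14 3
f 14 1 15
f 14 15 3
f 15 1 16
f 15 16 3
f 16 1 17
f 16 17 3
f 17 1 18
f 17 18 3
f 18 1 2
f 18 2 3
f 20 19 22
f 20 22 21
f 22 19 23
f 22 23 21
f 23 19 24
f 23 24 21
f 24 19 25
f 24 25 21
f 25 19 26
f 25 26 21
f 26 19 27
f 26 27 21
f 27 19 28
f 27 28 21
f 28 19 29
f 28 29 21
f 29 19 30
f 29 30 21
f 30 19 31
f 30 31 21
f 31 19 32
f 31 32 21
f 32 19 33
f 32 33 21
f 33 19 34
f 33 34 21
f 34 19 35
f 34 35 21
f 35 19 20
f 35 20 21
f 37 36 40
f 37 40 38
f 38 40 41
f 38 41 39
f 40 36 42
f 40 42 41
f 41 42 43
f 41 43 39
f 42 36 44
f 42 44 43
f 43 44 45
f 43 45 39
f 44 36 46
f 44 46 45
f 45 46 47
f 45 47 39
f 46 36 48
f 46 48 47
f 47 48 49
f 47 49 39
f 48 36 50
f 48 50 49
f 49 50 51
f 49 51 39
f 50 36 52
f 50 52 51
f 51 52 53
f 51 53 39
f 52 36 54
f 52 54 53
f 53 54 55
f 53 55 39
f 54 36 56
f 54 56 55
f 55 56 57
f 55 57 39
f 56 36 58
f 56 58 57
f 57 58 59
f 57 59 39
f 58 36 60
f 58 60 59
f 59 60 61
f 59 61 39
f 60 36 62
f 60 62 61
f 61 62 63
f 61 63 39
f 62 36 64
f 62 64 63
f 63 64 65
f 63 65 39
f 64 36 37
f 64 37 65
f 65 37 38
f 65 38 39
f 67 66 69
f 67 69 68
f 69 66 70
f 69 70 68
f 70 66 71
f 70 71 68
f 71 66 72
f 71 72 68
f 72 66 73
f 72 73 68
f 73 66 74
f 73 74 68
f 74 66 75
f 74 75 68
f 75 66 67
f 75 67 68
f 77 76 80
f 77 80 78
f 78 80 81
f 78 81 79
f 80 76 82
f 80 82 81
f 81 82 83
f 81 83 79
f 82 76 84
f 82 84 83
f 83 84 85
f 83 85 79
f 84 76 86
f 84 86 85
f 85 86 87
f 85 87 79
f 86 76 88
f 86 88 87
f 87 88 89
f 87 89 79
f 88 76 90
f 88 90 89
f 89 90 91
f 89 91 79
f 90 76 92
f 90 92 91
f 91 92 93
f 91 93 79
f 92 76 94
f 92 94 93
f 93 94 95
f 93 95 79
f 94 76 96
f 94 96 95
f 95 96 97
f 95 97 79
f 96 76 98
f 96 98 97
f 97 98 99
f 97 99 79
f 98 76 100
f 98 100 99
f 99 100 101
f 99 101 79
f 100 76 102
f 100 102 101
f 101 102 103
f 101 103 79
f 102 76 104
f 102 104 103
f 103 104 105
f 103 105 79
f 104 76 77
f 104 77 105
f 105 77 78
f 105 78 79



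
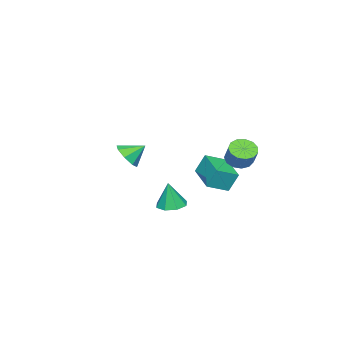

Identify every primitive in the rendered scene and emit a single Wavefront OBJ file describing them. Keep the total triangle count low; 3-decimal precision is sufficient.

v -0.791 3.027 1.102
v -0.078 2.658 0.931
v 0.443 3.205 1.927
v -0.269 3.573 2.098
v -0.073 3.062 0.707
v 0.448 3.609 1.702
v -0.296 3.455 0.608
v 0.225 4.002 1.604
v -0.676 3.711 0.666
v -0.154 4.258 1.662
v -1.092 3.75 0.862
v -0.571 4.297 1.858
v -1.413 3.56 1.135
v -0.891 4.107 2.131
v -1.536 3.2 1.397
v -1.014 3.747 2.393
v -1.422 2.785 1.566
v -0.901 3.332 2.561
v -1.108 2.447 1.587
v -0.587 2.994 2.583
v -0.694 2.292 1.454
v -0.172 2.839 2.45
v -0.31 2.371 1.21
v 0.212 2.918 2.206
v -0.736 -4.125 -0.189
v -0.105 -4.305 0.511
v -1.364 -3.295 0.589
v 0.103 -3.746 0.082
v -0.181 -3.409 -0.506
v -0.79 -3.492 -0.908
v -1.367 -3.945 -0.89
v -1.575 -4.504 -0.461
v -1.292 -4.841 0.127
v -0.683 -4.759 0.53
v -1.521 1.232 -0.808
v -1.76 1.719 0.395
v -0.123 2.774 -1.155
v -0.362 3.261 0.049
v -0.518 0.439 -0.289
v -0.757 0.926 0.915
v 0.88 1.981 -0.635
v 0.641 2.468 0.568
v 1.52 0.171 -2.157
v 2.197 -0.379 -2.273
v 1.72 0.069 -0.503
v 2.389 0.267 -2.257
v 2.072 0.856 -2.182
v 1.431 1.044 -2.093
v 0.843 0.721 -2.042
v 0.651 0.076 -2.058
v 0.968 -0.514 -2.133
v 1.609 -0.702 -2.222
f 2 1 5
f 2 5 3
f 3 5 6
f 3 6 4
f 5 1 7
f 5 7 6
f 6 7 8
f 6 8 4
f 7 1 9
f 7 9 8
f 8 9 10
f 8 10 4
f 9 1 11
f 9 11 10
f 10 11 12
f 10 12 4
f 11 1 13
f 11 13 12
f 12 13 14
f 12 14 4
f 13 1 15
f 13 15 14
f 14 15 16
f 14 16 4
f 15 1 17
f 15 17 16
f 16 17 18
f 16 18 4
f 17 1 19
f 17 19 18
f 18 19 20
f 18 20 4
f 19 1 21
f 19 21 20
f 20 21 22
f 20 22 4
f 21 1 23
f 21 23 22
f 22 23 24
f 22 24 4
f 23 1 2
f 23 2 24
f 24 2 3
f 24 3 4
f 26 25 28
f 26 28 27
f 28 25 29
f 28 29 27
f 29 25 30
f 29 30 27
f 30 25 31
f 30 31 27
f 31 25 32
f 31 32 27
f 32 25 33
f 32 33 27
f 33 25 34
f 33 34 27
f 34 25 26
f 34 26 27
f 36 38 35
f 39 36 35
f 35 38 37
f 37 39 35
f 36 42 38
f 40 36 39
f 40 42 36
f 38 42 37
f 41 39 37
f 37 42 41
f 41 40 39
f 42 40 41
f 44 43 46
f 44 46 45
f 46 43 47
f 46 47 45
f 47 43 48
f 47 48 45
f 48 43 49
f 48 49 45
f 49 43 50
f 49 50 45
f 50 43 51
f 50 51 45
f 51 43 52
f 51 52 45
f 52 43 44
f 52 44 45



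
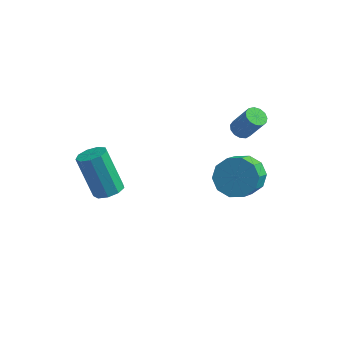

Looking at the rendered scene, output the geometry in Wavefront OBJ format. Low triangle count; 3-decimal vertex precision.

v 1.751 3.932 1.331
v 2.105 3.631 1.097
v 2.823 3.548 2.296
v 2.469 3.848 2.529
v 2.196 3.907 1.062
v 2.914 3.824 2.261
v 2.145 4.191 1.112
v 2.863 4.108 2.311
v 1.969 4.393 1.232
v 2.687 4.31 2.431
v 1.724 4.448 1.383
v 2.442 4.365 2.581
v 1.487 4.339 1.517
v 2.206 4.256 2.716
v 1.334 4.101 1.592
v 2.053 4.018 2.791
v 1.314 3.809 1.584
v 2.032 3.726 2.783
v 1.432 3.556 1.496
v 2.15 3.473 2.695
v 1.651 3.422 1.355
v 2.369 3.339 2.554
v 1.902 3.45 1.207
v 2.621 3.367 2.405
v 2.23 3.085 -0.936
v 2.802 2.592 -1.607
v 2.881 1.362 -0.636
v 2.31 1.855 0.036
v 3.181 2.914 -1.23
v 3.26 1.683 -0.259
v 3.198 3.301 -0.741
v 3.277 2.071 0.231
v 2.844 3.606 -0.326
v 2.924 2.375 0.645
v 2.257 3.712 -0.144
v 2.336 2.481 0.827
v 1.659 3.578 -0.264
v 1.738 2.348 0.707
v 1.28 3.257 -0.641
v 1.359 2.026 0.33
v 1.263 2.869 -1.131
v 1.342 1.639 -0.159
v 1.616 2.565 -1.545
v 1.696 1.334 -0.574
v 2.204 2.459 -1.727
v 2.283 1.228 -0.756
v -1.799 -1.883 1.036
v -1.197 -1.698 1.294
v -2.08 -1.393 3.141
v -2.681 -1.577 2.884
v -1.419 -1.326 1.126
v -2.302 -1.021 2.973
v -1.819 -1.214 0.916
v -2.701 -0.908 2.764
v -2.209 -1.414 0.763
v -3.092 -1.109 2.61
v -2.407 -1.834 0.737
v -3.29 -1.529 2.585
v -2.321 -2.277 0.852
v -3.204 -1.972 2.699
v -1.99 -2.535 1.053
v -2.873 -2.23 2.9
v -1.569 -2.488 1.246
v -2.452 -2.182 3.093
v -1.256 -2.157 1.341
v -2.139 -1.852 3.188
f 2 1 5
f 2 5 3
f 3 5 6
f 3 6 4
f 5 1 7
f 5 7 6
f 6 7 8
f 6 8 4
f 7 1 9
f 7 9 8
f 8 9 10
f 8 10 4
f 9 1 11
f 9 11 10
f 10 11 12
f 10 12 4
f 11 1 13
f 11 13 12
f 12 13 14
f 12 14 4
f 13 1 15
f 13 15 14
f 14 15 16
f 14 16 4
f 15 1 17
f 15 17 16
f 16 17 18
f 16 18 4
f 17 1 19
f 17 19 18
f 18 19 20
f 18 20 4
f 19 1 21
f 19 21 20
f 20 21 22
f 20 22 4
f 21 1 23
f 21 23 22
f 22 23 24
f 22 24 4
f 23 1 2
f 23 2 24
f 24 2 3
f 24 3 4
f 26 25 29
f 26 29 27
f 27 29 30
f 27 30 28
f 29 25 31
f 29 31 30
f 30 31 32
f 30 32 28
f 31 25 33
f 31 33 32
f 32 33 34
f 32 34 28
f 33 25 35
f 33 35 34
f 34 35 36
f 34 36 28
f 35 25 37
f 35 37 36
f 36 37 38
f 36 38 28
f 37 25 39
f 37 39 38
f 38 39 40
f 38 40 28
f 39 25 41
f 39 41 40
f 40 41 42
f 40 42 28
f 41 25 43
f 41 43 42
f 42 43 44
f 42 44 28
f 43 25 45
f 43 45 44
f 44 45 46
f 44 46 28
f 45 25 26
f 45 26 46
f 46 26 27
f 46 27 28
f 48 47 51
f 48 51 49
f 49 51 52
f 49 52 50
f 51 47 53
f 51 53 52
f 52 53 54
f 52 54 50
f 53 47 55
f 53 55 54
f 54 55 56
f 54 56 50
f 55 47 57
f 55 57 56
f 56 57 58
f 56 58 50
f 57 47 59
f 57 59 58
f 58 59 60
f 58 60 50
f 59 47 61
f 59 61 60
f 60 61 62
f 60 62 50
f 61 47 63
f 61 63 62
f 62 63 64
f 62 64 50
f 63 47 65
f 63 65 64
f 64 65 66
f 64 66 50
f 65 47 48
f 65 48 66
f 66 48 49
f 66 49 50

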